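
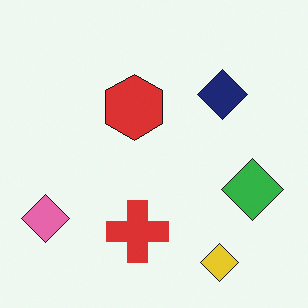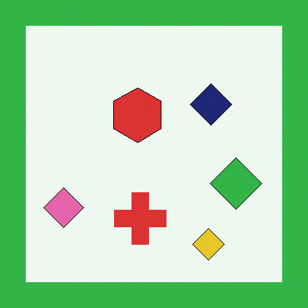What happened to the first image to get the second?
The second image is the first framed with a green border.

A solid green frame runs around the edge of the second image, with the content slightly shrunk inside it.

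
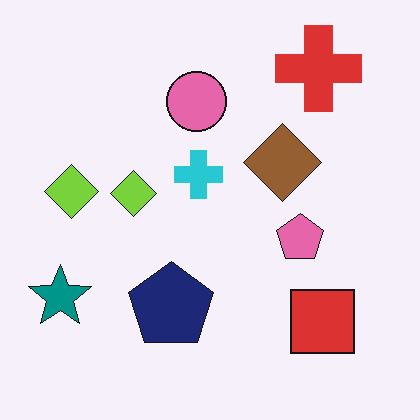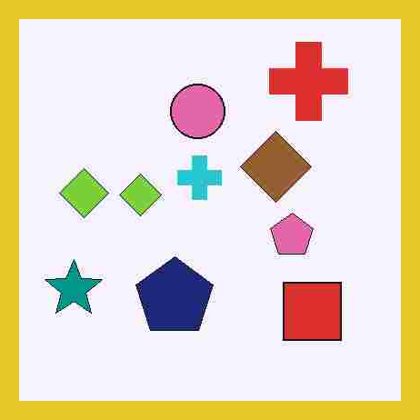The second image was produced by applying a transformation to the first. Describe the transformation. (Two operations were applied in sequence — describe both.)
The second image is the first degraded with heavy JPEG compression, then framed with a yellow border.

Blocky 8×8 compression artifacts appear around shape edges and the flat background shows ringing — characteristic JPEG degradation. A solid yellow frame runs around the edge of the second image, with the content slightly shrunk inside it.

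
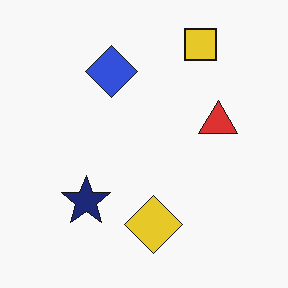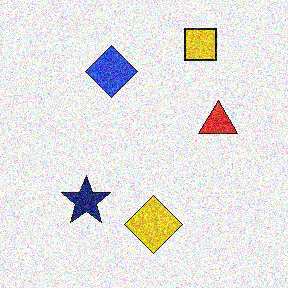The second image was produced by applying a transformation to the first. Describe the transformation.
The image was degraded with strong gaussian noise.

Random speckle covers the whole image, including the flat background.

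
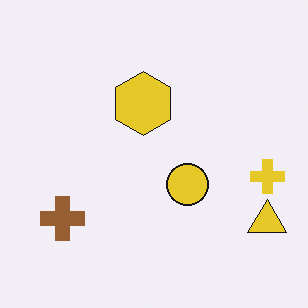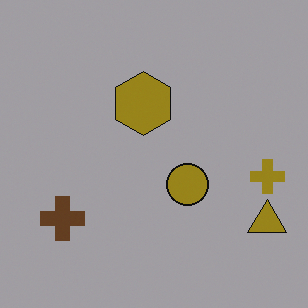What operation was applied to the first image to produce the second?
The image was darkened a lot.

Every pixel — background and shapes alike — is uniformly darkened.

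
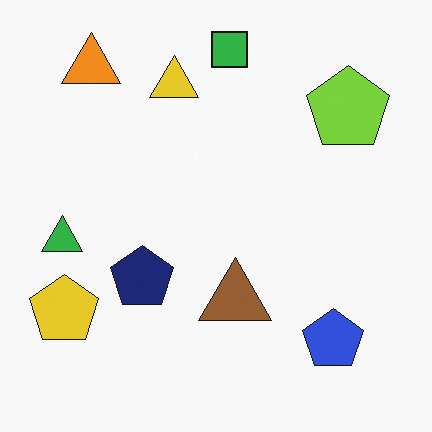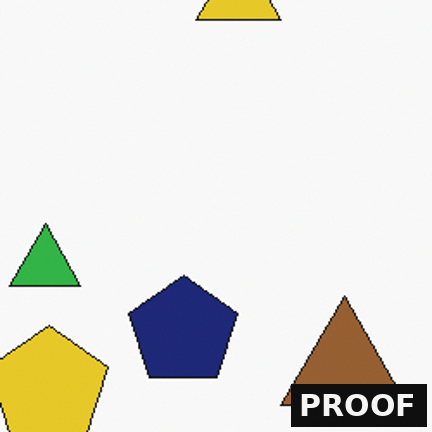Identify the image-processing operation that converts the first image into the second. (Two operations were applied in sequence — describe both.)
The transformation is: cropped tightly and scaled back up, then watermarked with the text "PROOF" in the lower-right corner.

The visible shapes are larger and the field of view is narrower; shapes near the original edges may be partly or wholly outside the frame — a crop-and-rescale. A dark label reading "PROOF" appears in the lower-right corner.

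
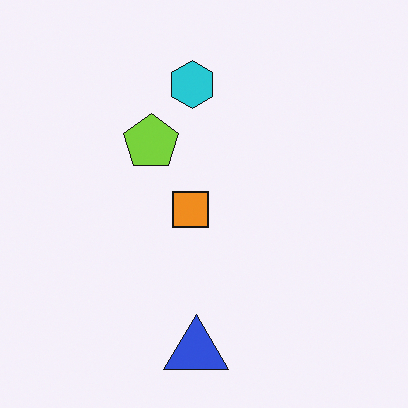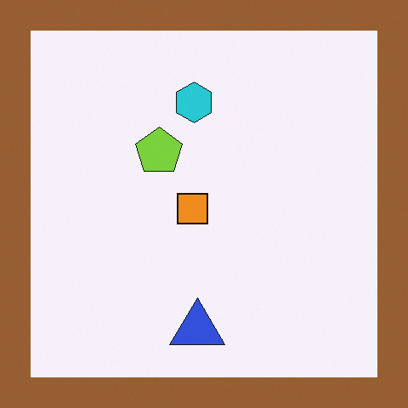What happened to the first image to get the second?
It was framed with a brown border.

A solid brown frame runs around the edge of the second image, with the content slightly shrunk inside it.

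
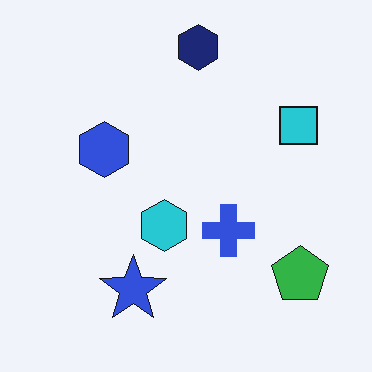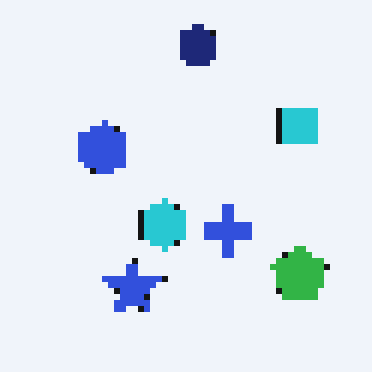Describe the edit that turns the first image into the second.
The transformation is: pixelated into visible square blocks.

Shapes are reduced to large square blocks; fine edges and outlines are lost — a downscale-then-upscale (mosaic) effect.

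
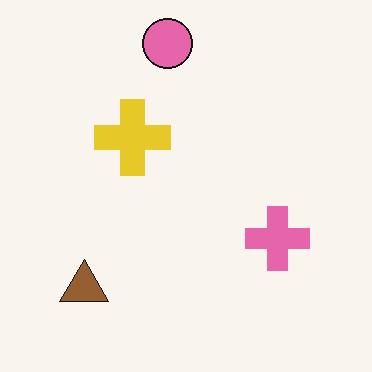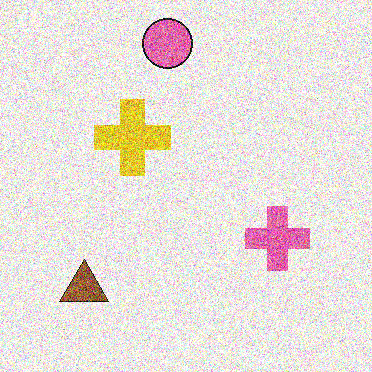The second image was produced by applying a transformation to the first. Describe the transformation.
The second image is the first degraded with heavy additive noise.

Random speckle covers the whole image, including the flat background.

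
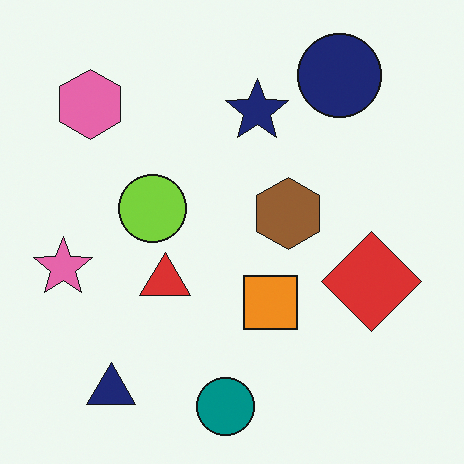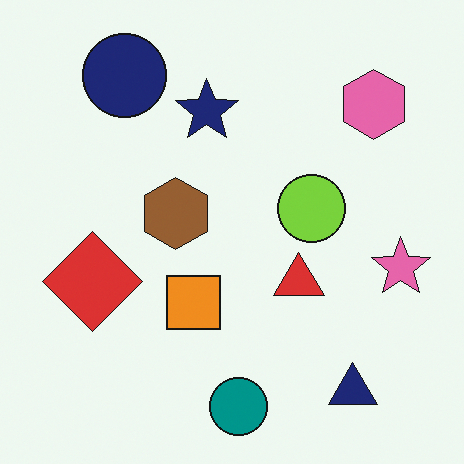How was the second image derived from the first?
The image was flipped horizontally (left ↔ right).

The pink star is in the left of the first image and the right of the second — shapes on opposite sides of the vertical midline have swapped in a mirror flip.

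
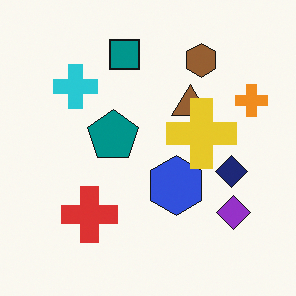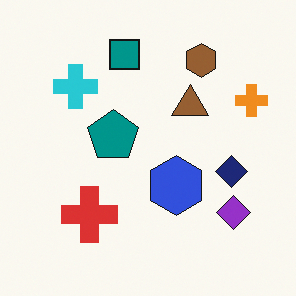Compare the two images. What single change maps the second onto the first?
This is the original image overlaid with an additional yellow cross.

A yellow cross appears in the first image that is absent from the second.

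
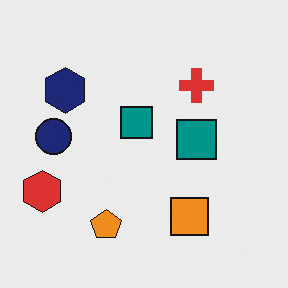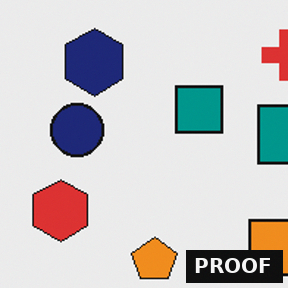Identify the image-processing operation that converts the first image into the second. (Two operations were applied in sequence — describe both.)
This is the original image cropped slightly and scaled back up, then watermarked with the text "PROOF" in the lower-right corner.

The visible shapes are larger and the field of view is narrower; shapes near the original edges may be partly or wholly outside the frame — a crop-and-rescale. A dark label reading "PROOF" appears in the lower-right corner.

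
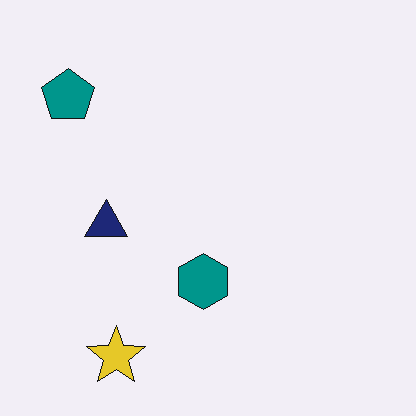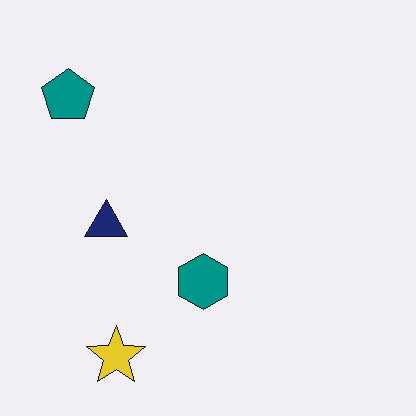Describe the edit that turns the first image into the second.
This is the original image JPEG-compressed with visible artifacts.

Blocky 8×8 compression artifacts appear around shape edges and the flat background shows ringing — characteristic JPEG degradation.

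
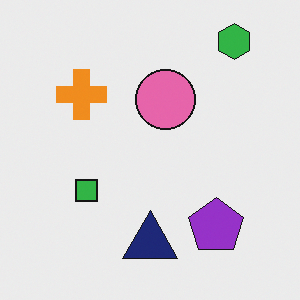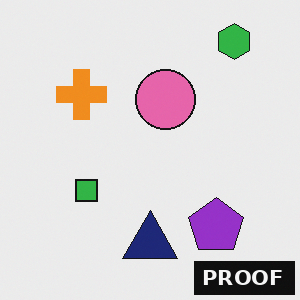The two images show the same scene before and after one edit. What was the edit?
The image was watermarked with the text "PROOF" in the lower-right corner.

A dark label reading "PROOF" appears in the lower-right corner.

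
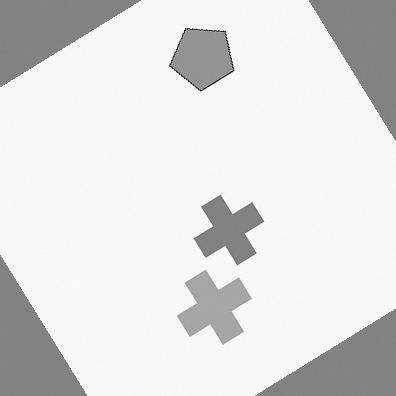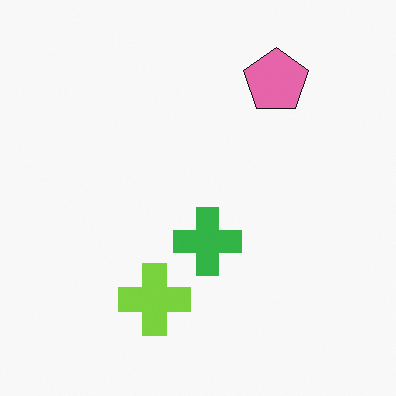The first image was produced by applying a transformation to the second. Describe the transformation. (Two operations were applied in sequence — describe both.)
Rotated counter-clockwise by a large amount — several tens of degrees, then converted to grayscale.

Every shape is tilted by the same angle and the image corners show triangular fill wedges — a whole-image rotation by a non-right angle. All color is removed — every shape is now a shade of grey.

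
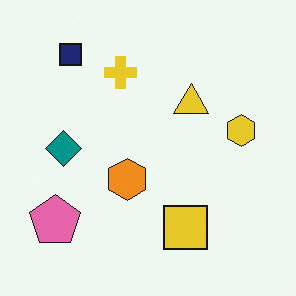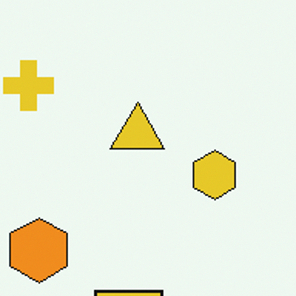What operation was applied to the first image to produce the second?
The transformation is: cropped slightly and scaled back up.

The visible shapes are larger and the field of view is narrower; shapes near the original edges may be partly or wholly outside the frame — a crop-and-rescale.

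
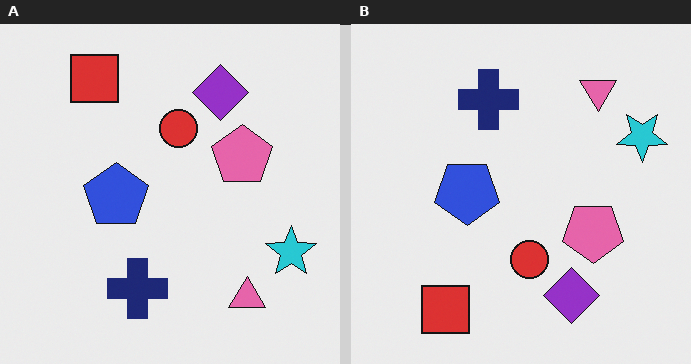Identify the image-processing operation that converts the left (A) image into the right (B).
The transformation is: flipped vertically (top ↔ bottom).

The red square is in the top-left of the left (A) image and the bottom-left of the right (B) — shapes on opposite sides of the horizontal midline have swapped in a mirror flip.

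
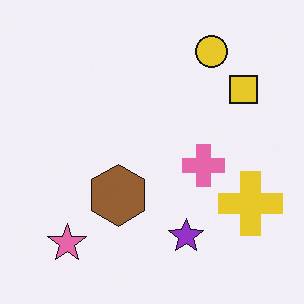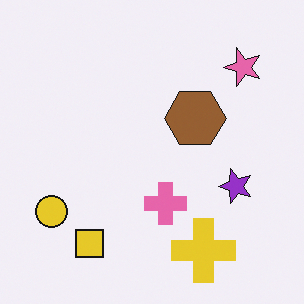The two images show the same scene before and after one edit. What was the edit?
Transposed (reflected across the top-left ↔ bottom-right diagonal).

Shapes have swapped their row and column positions — what was in the top-right is now in the bottom-left — a diagonal reflection.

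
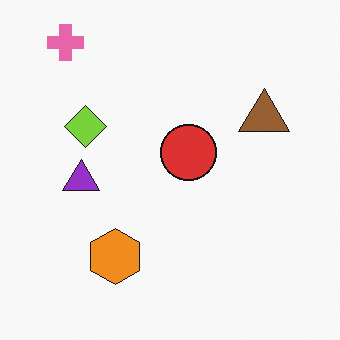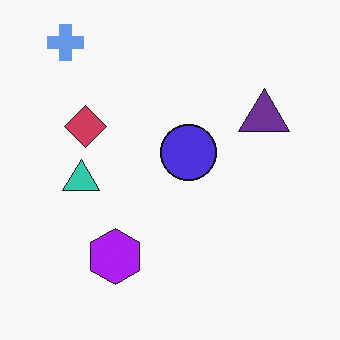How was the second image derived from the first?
It was hue-shifted through roughly half the color wheel.

Every shape's color has rotated by the same amount around the hue wheel — a uniform hue shift.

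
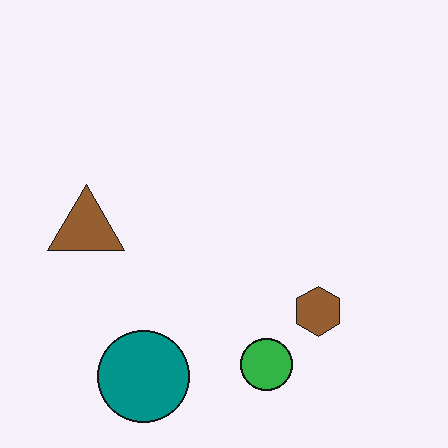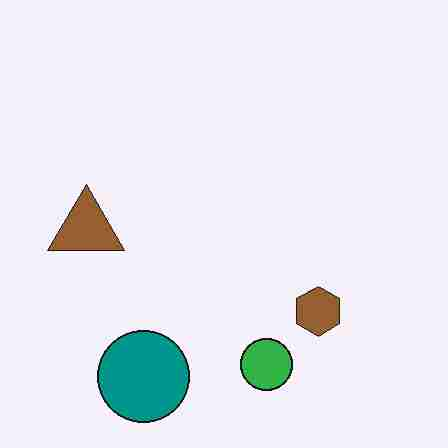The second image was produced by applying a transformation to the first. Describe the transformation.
The transformation is: heavily JPEG-compressed with obvious blocking artifacts.

Blocky 8×8 compression artifacts appear around shape edges and the flat background shows ringing — characteristic JPEG degradation.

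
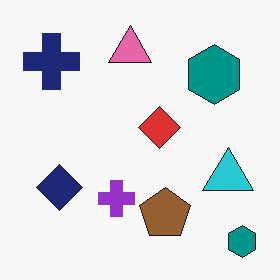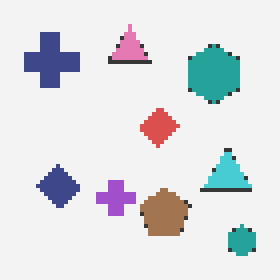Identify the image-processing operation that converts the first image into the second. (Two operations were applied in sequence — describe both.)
Mildly pixelated, then given slightly reduced contrast.

Shapes are reduced to large square blocks; fine edges and outlines are lost — a downscale-then-upscale (mosaic) effect. Tones are pushed toward mid-grey across the whole image — a global contrast change.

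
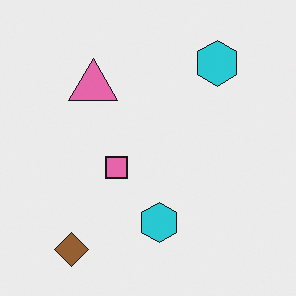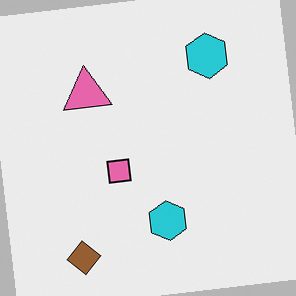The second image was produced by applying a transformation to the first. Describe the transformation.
This is the original image rotated counter-clockwise by a few degrees.

Every shape is tilted by the same angle and the image corners show triangular fill wedges — a whole-image rotation by a non-right angle.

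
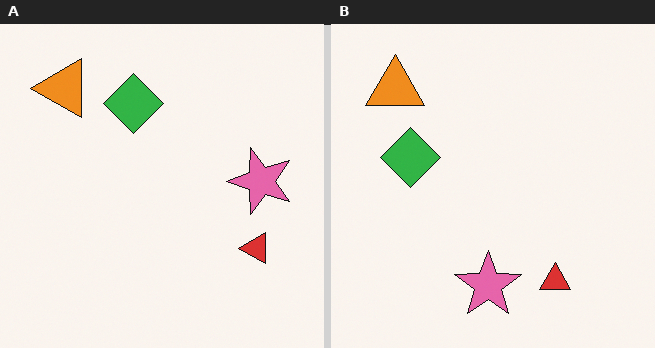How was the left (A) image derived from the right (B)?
The image was transposed (reflected across the top-left ↔ bottom-right diagonal).

Shapes have swapped their row and column positions — what was in the top-right is now in the bottom-left — a diagonal reflection.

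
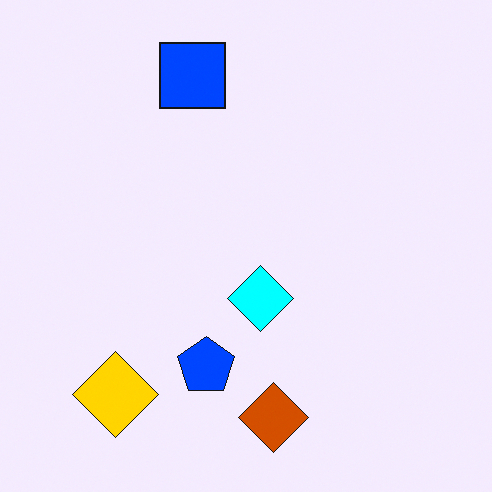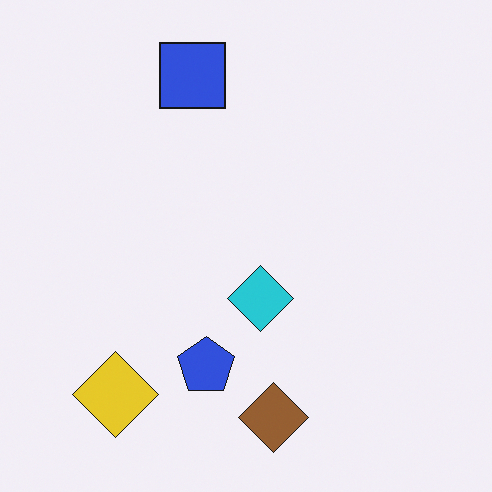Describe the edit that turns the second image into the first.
The transformation is: made much more vivid (saturation change).

All colors are more vivid — a global saturation change.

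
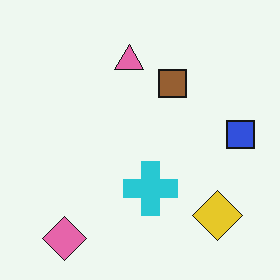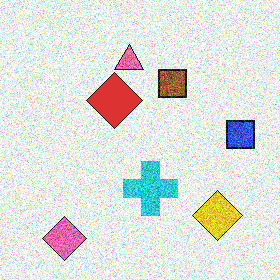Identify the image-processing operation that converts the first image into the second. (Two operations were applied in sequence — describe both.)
It was degraded with heavy additive noise, then overlaid with an additional red diamond.

Random speckle covers the whole image, including the flat background. A red diamond appears in the second image that is absent from the first.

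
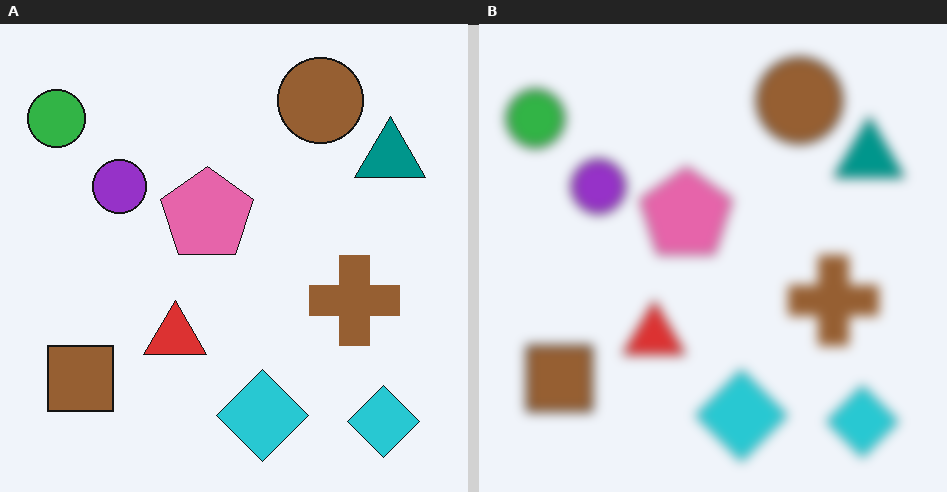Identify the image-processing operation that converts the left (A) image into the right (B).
The right (B) image is the left (A) strongly gaussian-blurred.

Shape edges and outlines are uniformly softened across the whole image.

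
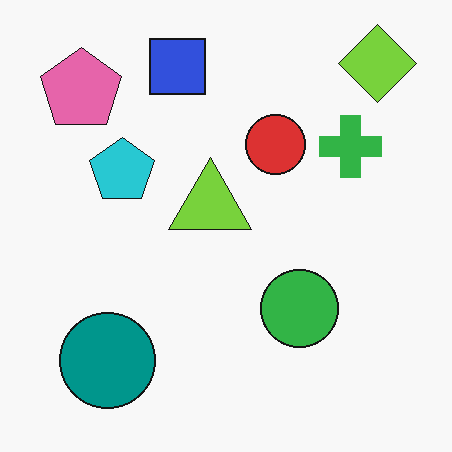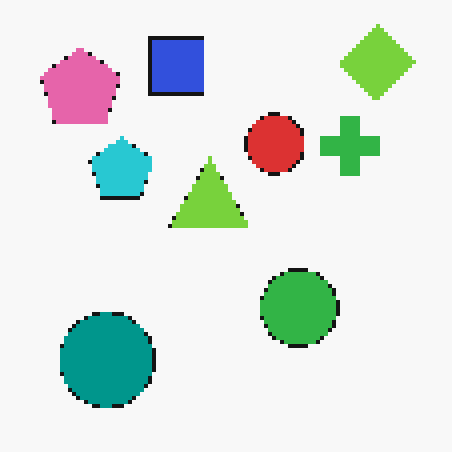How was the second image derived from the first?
This is the original image lightly pixelated (a mild mosaic effect).

Shapes are reduced to large square blocks; fine edges and outlines are lost — a downscale-then-upscale (mosaic) effect.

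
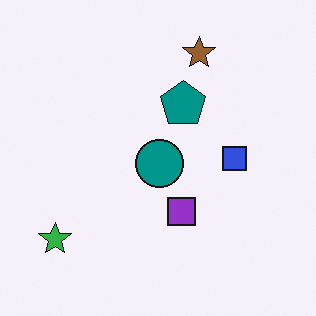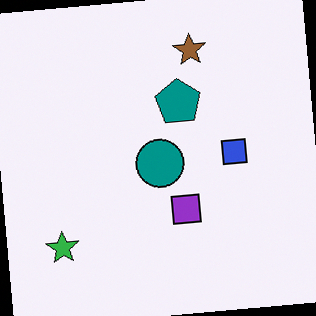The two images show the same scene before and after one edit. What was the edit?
Rotated counter-clockwise by a few degrees.

Every shape is tilted by the same angle and the image corners show triangular fill wedges — a whole-image rotation by a non-right angle.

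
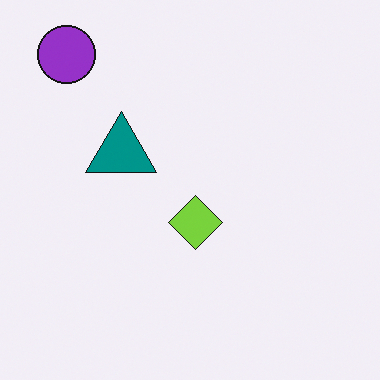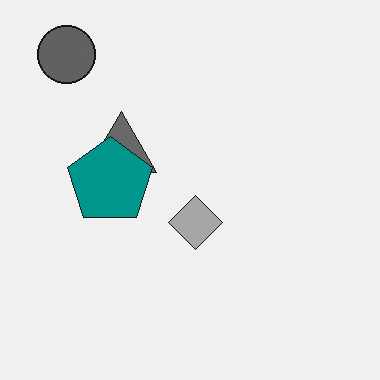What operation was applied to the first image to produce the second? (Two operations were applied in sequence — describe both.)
The second image is the first converted to grayscale, then overlaid with an additional teal pentagon.

All color is removed — every shape is now a shade of grey. A teal pentagon appears in the second image that is absent from the first.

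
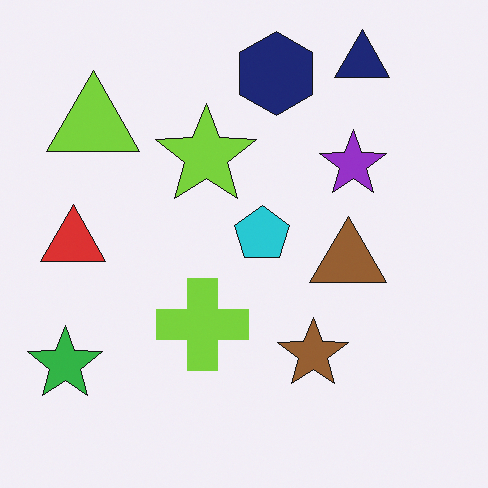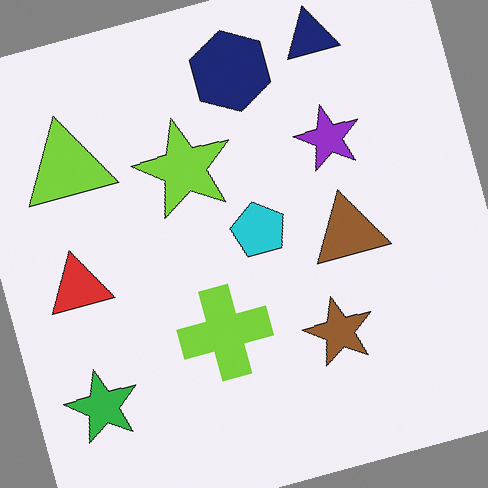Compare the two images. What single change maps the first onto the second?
This is the original image rotated counter-clockwise by a moderate amount.

Every shape is tilted by the same angle and the image corners show triangular fill wedges — a whole-image rotation by a non-right angle.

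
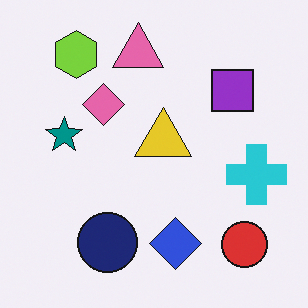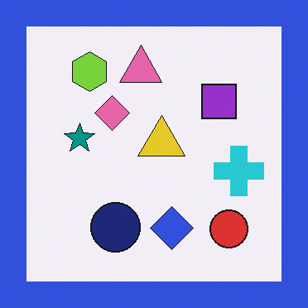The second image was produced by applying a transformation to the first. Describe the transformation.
It was framed with a blue border.

A solid blue frame runs around the edge of the second image, with the content slightly shrunk inside it.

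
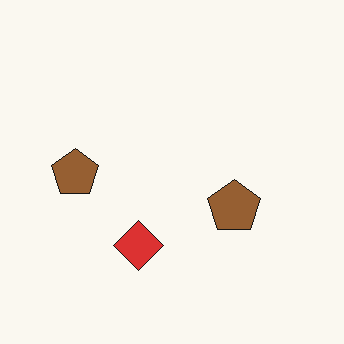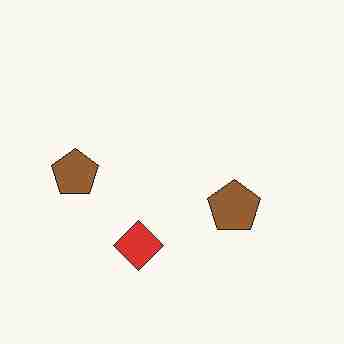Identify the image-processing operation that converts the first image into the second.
The second image is the first heavily JPEG-compressed with obvious blocking artifacts.

Blocky 8×8 compression artifacts appear around shape edges and the flat background shows ringing — characteristic JPEG degradation.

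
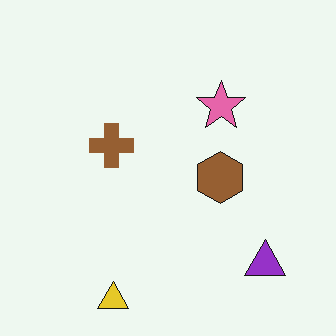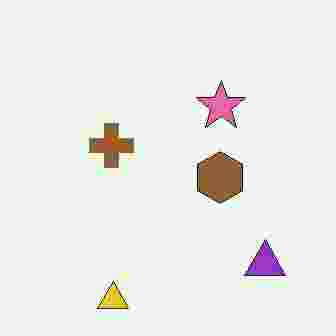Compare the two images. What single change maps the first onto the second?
This is the original image heavily JPEG-compressed with obvious blocking artifacts.

Blocky 8×8 compression artifacts appear around shape edges and the flat background shows ringing — characteristic JPEG degradation.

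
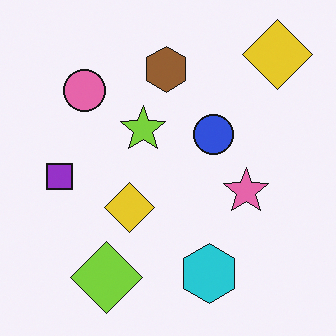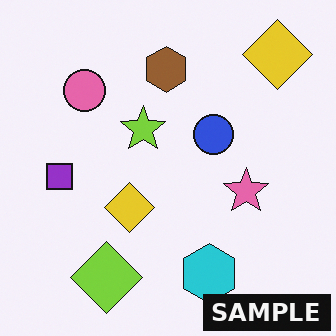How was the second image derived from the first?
Watermarked with the text "SAMPLE" in the lower-right corner.

A dark label reading "SAMPLE" appears in the lower-right corner.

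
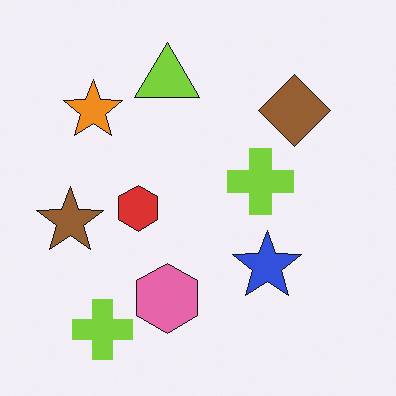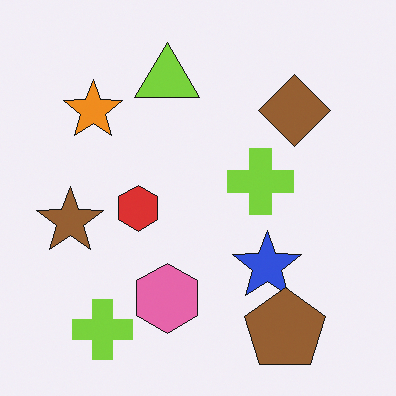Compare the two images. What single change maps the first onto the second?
The second image is the first overlaid with an additional brown pentagon.

A brown pentagon appears in the second image that is absent from the first.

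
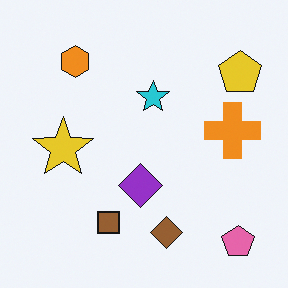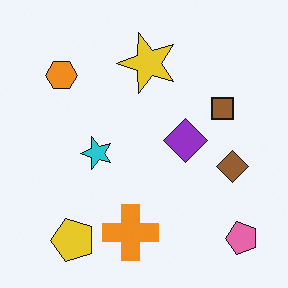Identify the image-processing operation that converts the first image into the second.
It was transposed (reflected across the top-left ↔ bottom-right diagonal).

Shapes have swapped their row and column positions — what was in the top-right is now in the bottom-left — a diagonal reflection.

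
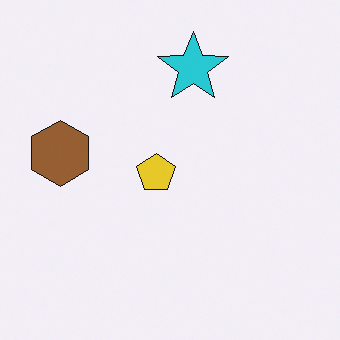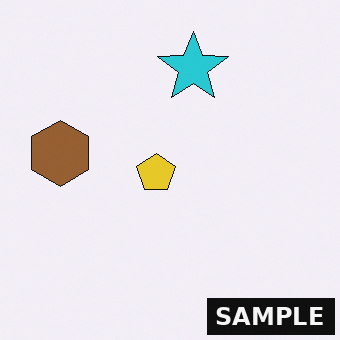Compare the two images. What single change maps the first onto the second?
The second image is the first watermarked with the text "SAMPLE" in the lower-right corner.

A dark label reading "SAMPLE" appears in the lower-right corner.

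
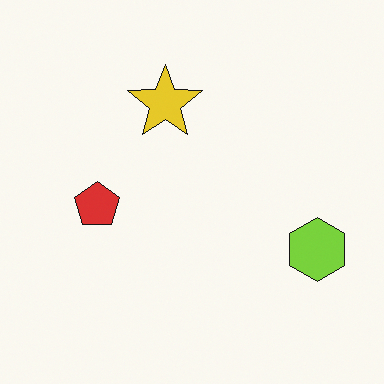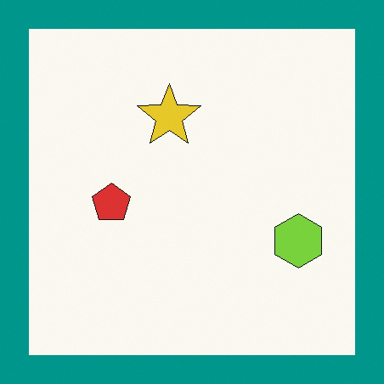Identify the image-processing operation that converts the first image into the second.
This is the original image framed with a teal border.

A solid teal frame runs around the edge of the second image, with the content slightly shrunk inside it.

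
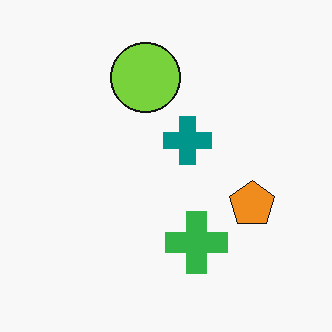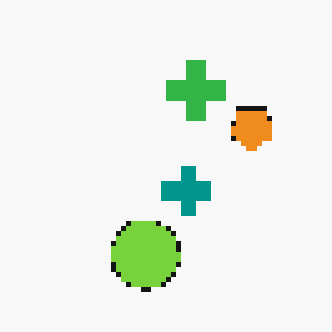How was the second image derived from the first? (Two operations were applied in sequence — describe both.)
The transformation is: mildly pixelated, then flipped vertically (top ↔ bottom).

Shapes are reduced to large square blocks; fine edges and outlines are lost — a downscale-then-upscale (mosaic) effect. The lime circle is in the top of the first image and the bottom of the second — shapes on opposite sides of the horizontal midline have swapped in a mirror flip.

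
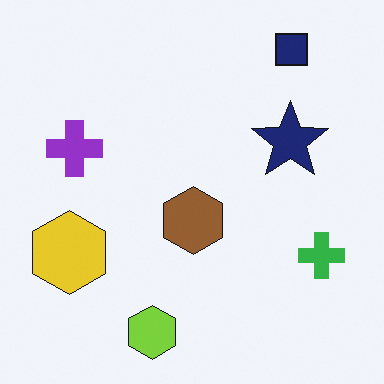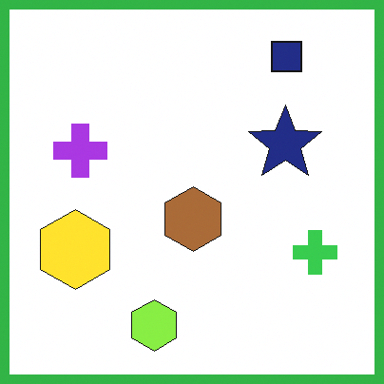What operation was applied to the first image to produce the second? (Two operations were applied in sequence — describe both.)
Slightly brightened, then framed with a green border.

Every pixel — background and shapes alike — is uniformly brightened. A solid green frame runs around the edge of the second image, with the content slightly shrunk inside it.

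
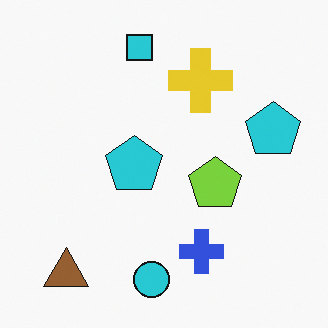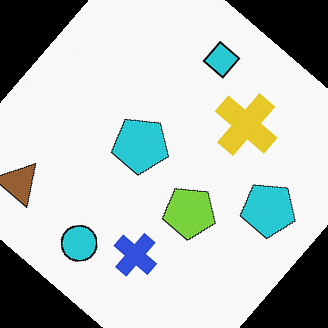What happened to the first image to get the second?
The second image is the first rotated clockwise by a large amount — several tens of degrees.

Every shape is tilted by the same angle and the image corners show triangular fill wedges — a whole-image rotation by a non-right angle.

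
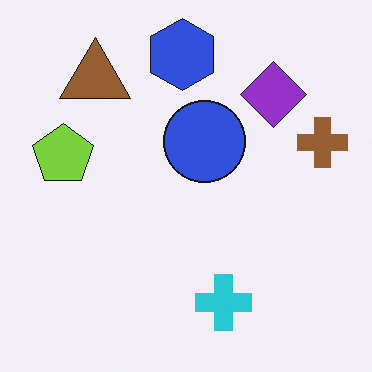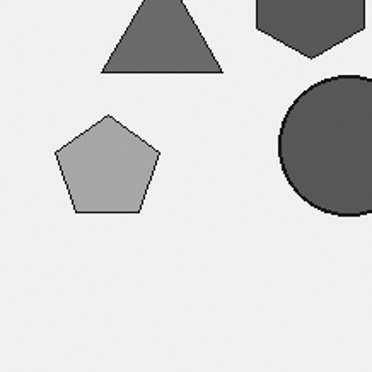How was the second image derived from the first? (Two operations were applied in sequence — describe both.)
Cropped tightly and scaled back up, then converted to grayscale.

The visible shapes are larger and the field of view is narrower; shapes near the original edges may be partly or wholly outside the frame — a crop-and-rescale. All color is removed — every shape is now a shade of grey.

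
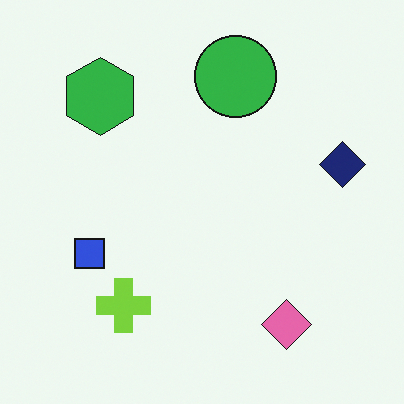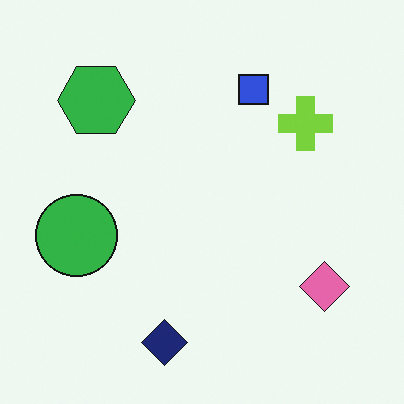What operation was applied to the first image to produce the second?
It was transposed (reflected across the top-left ↔ bottom-right diagonal).

Shapes have swapped their row and column positions — what was in the top-right is now in the bottom-left — a diagonal reflection.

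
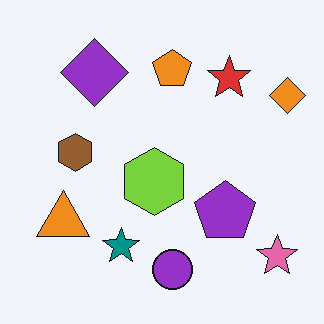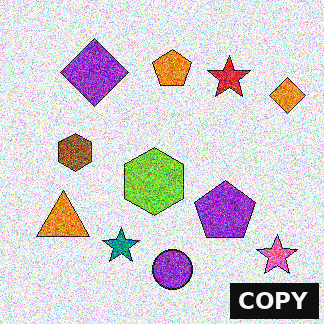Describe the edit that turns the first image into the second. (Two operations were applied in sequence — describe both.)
The image was degraded with heavy additive noise, then watermarked with the text "COPY" in the lower-right corner.

Random speckle covers the whole image, including the flat background. A dark label reading "COPY" appears in the lower-right corner.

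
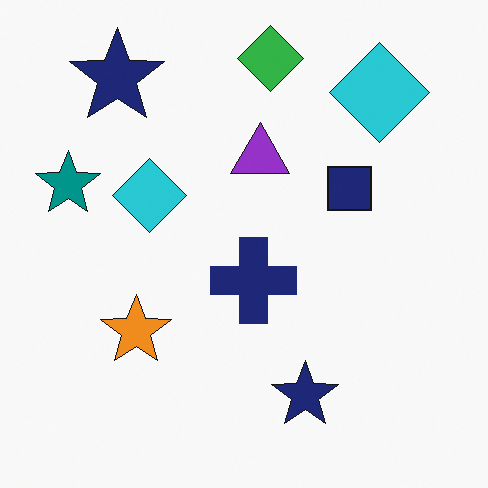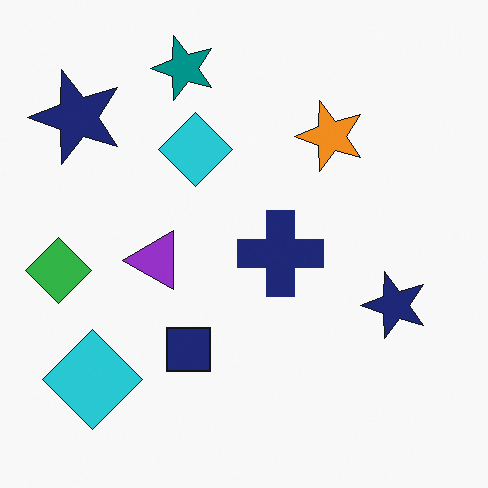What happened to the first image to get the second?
The transformation is: transposed (reflected across the top-left ↔ bottom-right diagonal).

Shapes have swapped their row and column positions — what was in the top-right is now in the bottom-left — a diagonal reflection.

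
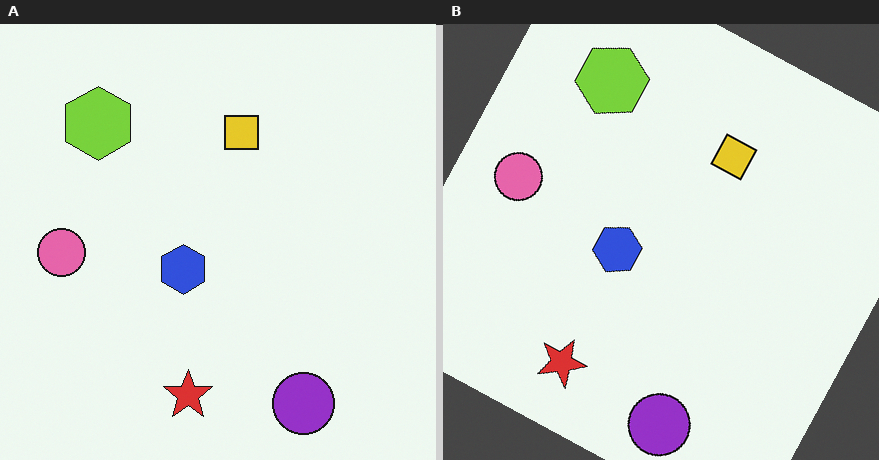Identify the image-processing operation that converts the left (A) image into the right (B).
This is the original image rotated clockwise by a moderate amount.

Every shape is tilted by the same angle and the image corners show triangular fill wedges — a whole-image rotation by a non-right angle.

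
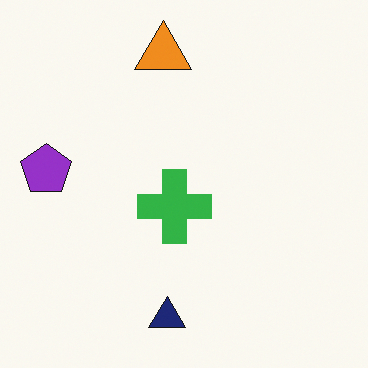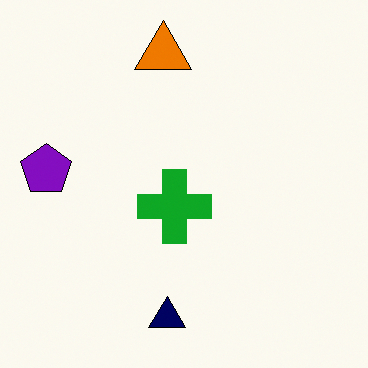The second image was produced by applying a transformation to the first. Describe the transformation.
The transformation is: given slightly increased contrast.

Tones are pushed away from mid-grey across the whole image — a global contrast change.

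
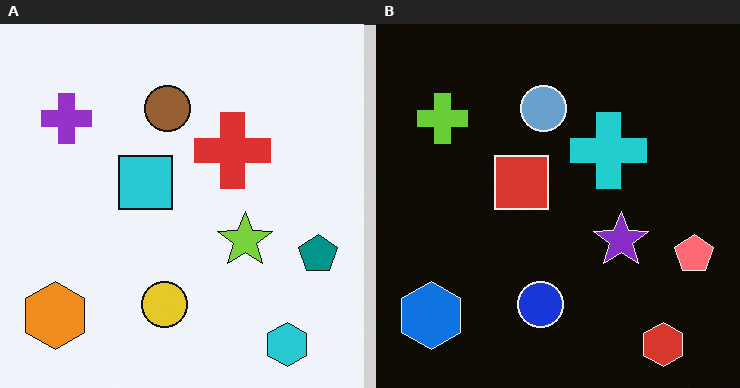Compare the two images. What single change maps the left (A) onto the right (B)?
The right (B) image is the left (A) color-inverted (negative).

The light background has become dark and every shape's color is its complement — a photographic negative.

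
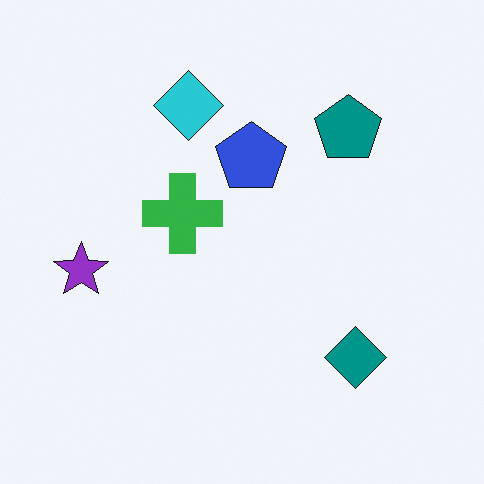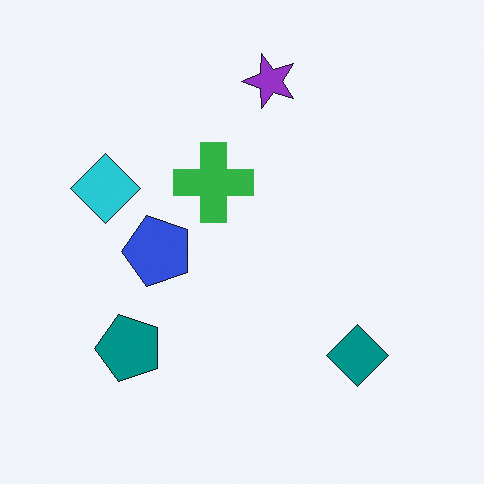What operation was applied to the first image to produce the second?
The image was transposed (reflected across the top-left ↔ bottom-right diagonal).

Shapes have swapped their row and column positions — what was in the top-right is now in the bottom-left — a diagonal reflection.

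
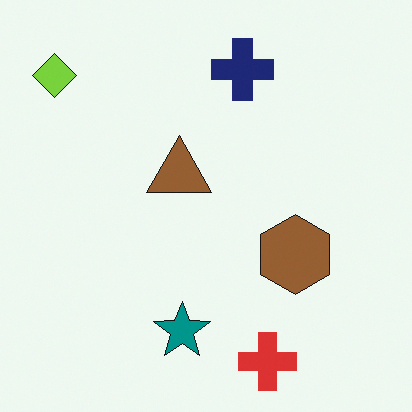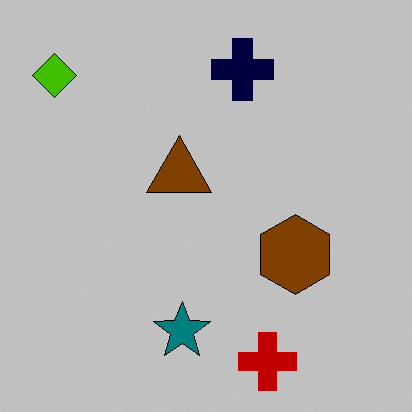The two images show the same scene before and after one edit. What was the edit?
The second image is the first heavily posterized to just a handful of flat colors.

Each flat color has snapped to a coarser quantized level — most visibly, the near-white background has dropped to a flat grey.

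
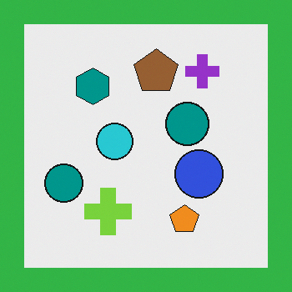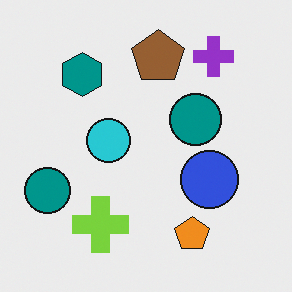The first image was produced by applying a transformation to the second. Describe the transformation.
This is the original image framed with a green border.

A solid green frame runs around the edge of the first image, with the content slightly shrunk inside it.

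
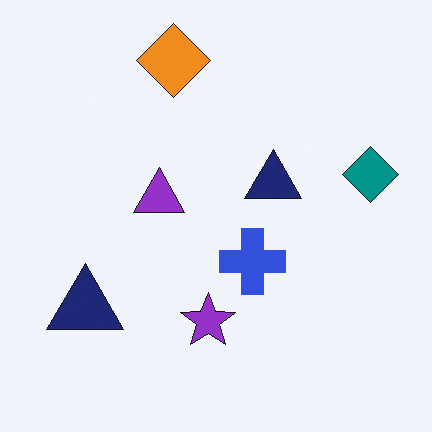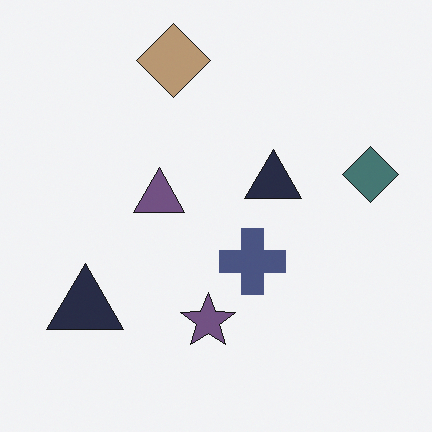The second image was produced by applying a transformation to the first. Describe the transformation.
The image was heavily desaturated.

All colors are more muted and greyish — a global saturation change.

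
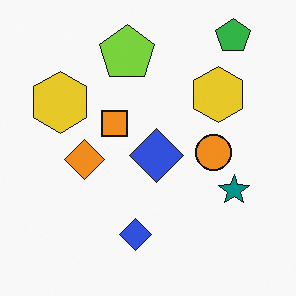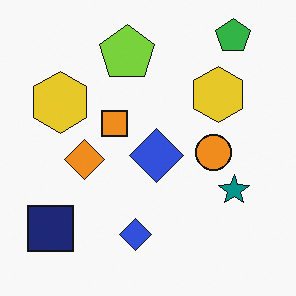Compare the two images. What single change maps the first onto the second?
The image was overlaid with an additional navy square.

A navy square appears in the second image that is absent from the first.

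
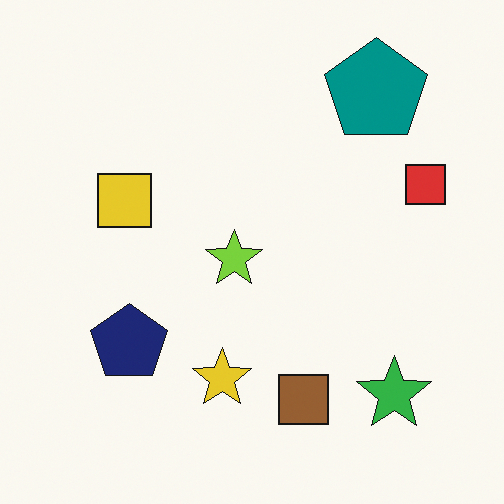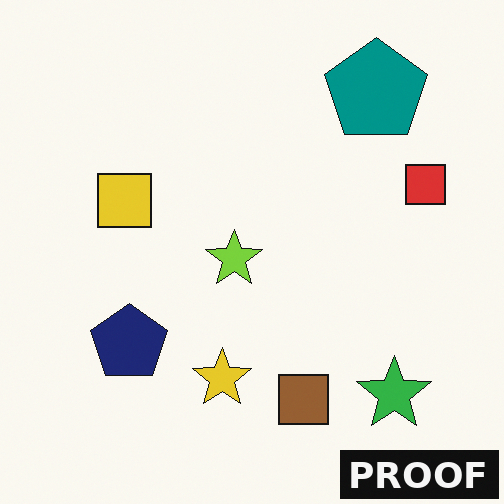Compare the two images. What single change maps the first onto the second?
Watermarked with the text "PROOF" in the lower-right corner.

A dark label reading "PROOF" appears in the lower-right corner.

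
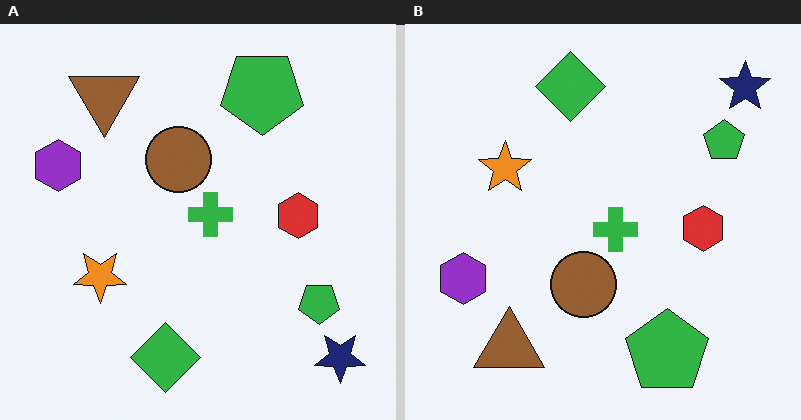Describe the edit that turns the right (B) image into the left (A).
The image was flipped vertically (top ↔ bottom).

The green diamond is in the top of the right (B) image and the bottom of the left (A) — shapes on opposite sides of the horizontal midline have swapped in a mirror flip.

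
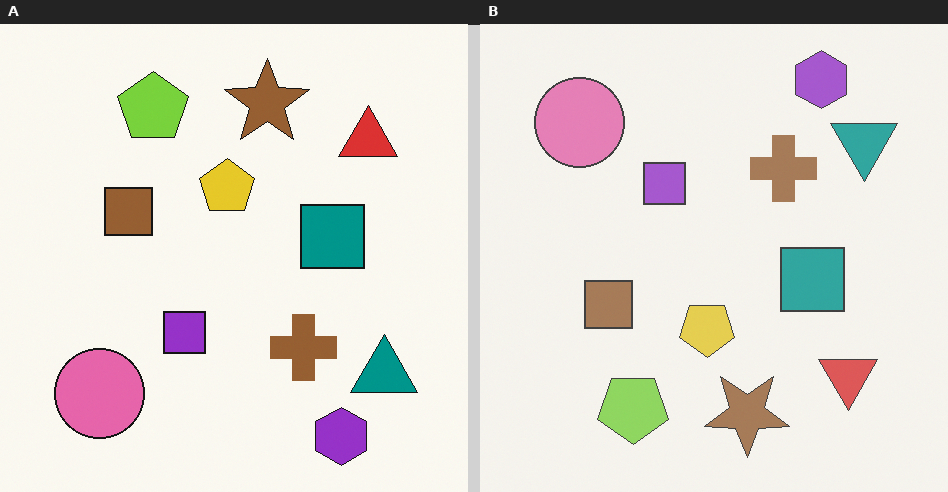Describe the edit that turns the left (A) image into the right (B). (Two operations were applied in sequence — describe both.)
The transformation is: given slightly reduced contrast, then flipped vertically (top ↔ bottom).

Tones are pushed toward mid-grey across the whole image — a global contrast change. The purple hexagon is in the bottom-right of the left (A) image and the top-right of the right (B) — shapes on opposite sides of the horizontal midline have swapped in a mirror flip.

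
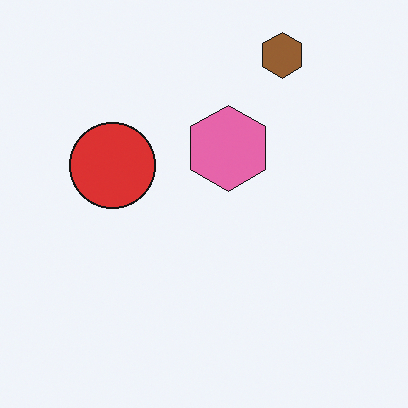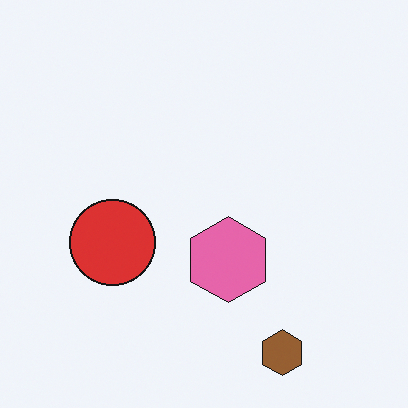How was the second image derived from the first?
Flipped vertically (top ↔ bottom).

The brown hexagon is in the top-right of the first image and the bottom-right of the second — shapes on opposite sides of the horizontal midline have swapped in a mirror flip.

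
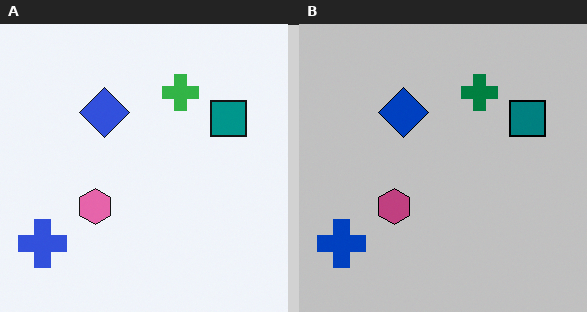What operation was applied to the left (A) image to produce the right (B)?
The image was heavily posterized to just a handful of flat colors.

Each flat color has snapped to a coarser quantized level — most visibly, the near-white background has dropped to a flat grey.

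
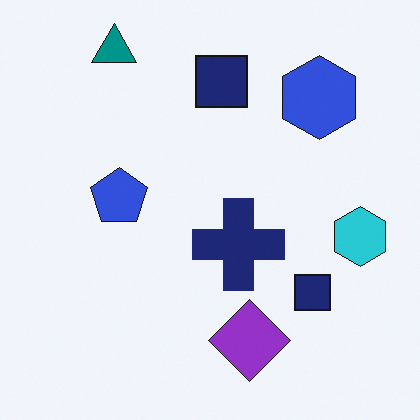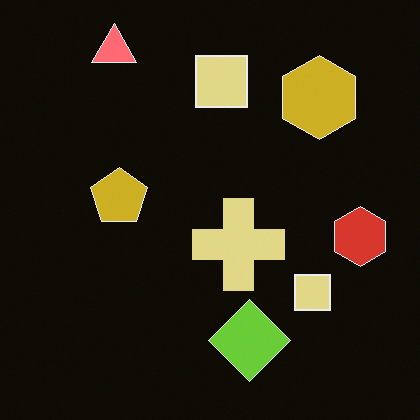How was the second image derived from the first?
The second image is the first color-inverted (negative).

The light background has become dark and every shape's color is its complement — a photographic negative.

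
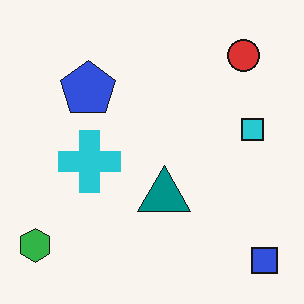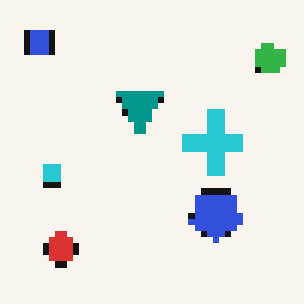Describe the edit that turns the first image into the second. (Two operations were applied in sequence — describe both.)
The image was rotated 180°, then moderately pixelated.

The blue square sits in the bottom-right of the first image and the top-left of the second — consistent with a whole-image 180° rotation. Shapes are reduced to large square blocks; fine edges and outlines are lost — a downscale-then-upscale (mosaic) effect.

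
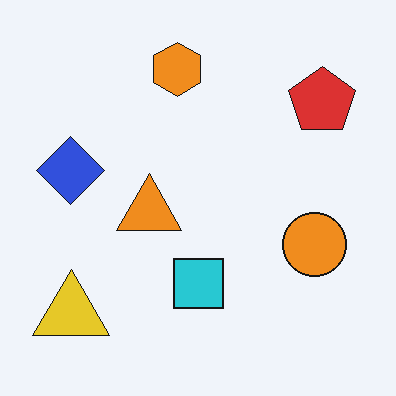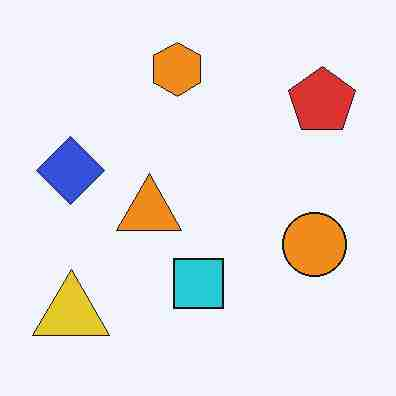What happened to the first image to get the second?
This is the original image heavily JPEG-compressed with obvious blocking artifacts.

Blocky 8×8 compression artifacts appear around shape edges and the flat background shows ringing — characteristic JPEG degradation.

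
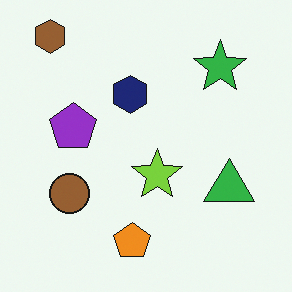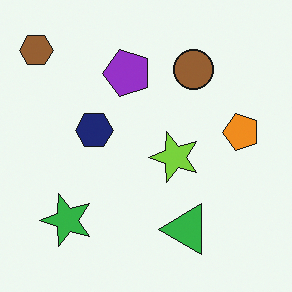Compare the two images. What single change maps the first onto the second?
This is the original image transposed (reflected across the top-left ↔ bottom-right diagonal).

Shapes have swapped their row and column positions — what was in the top-right is now in the bottom-left — a diagonal reflection.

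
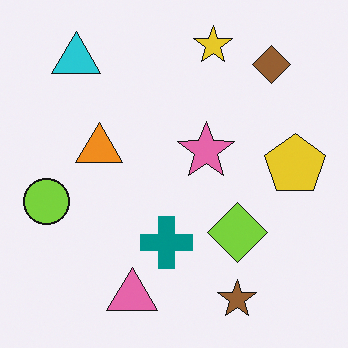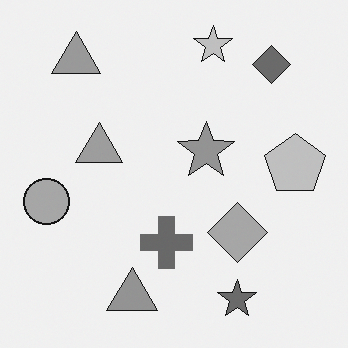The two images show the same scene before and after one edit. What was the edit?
This is the original image converted to grayscale.

All color is removed — every shape is now a shade of grey.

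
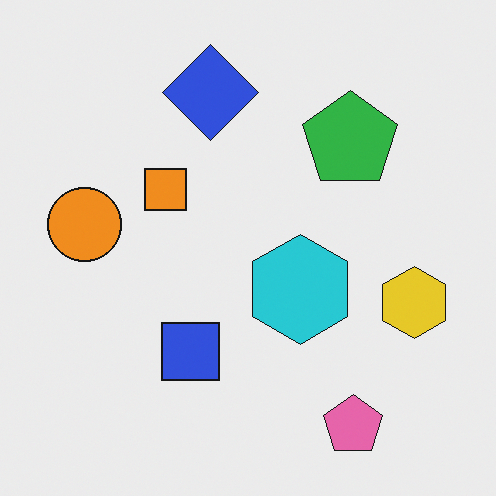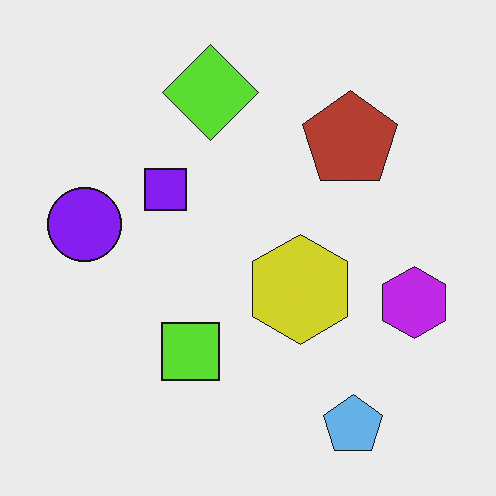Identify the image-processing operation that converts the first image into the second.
This is the original image hue-shifted by a large amount.

Every shape's color has rotated by the same amount around the hue wheel — a uniform hue shift.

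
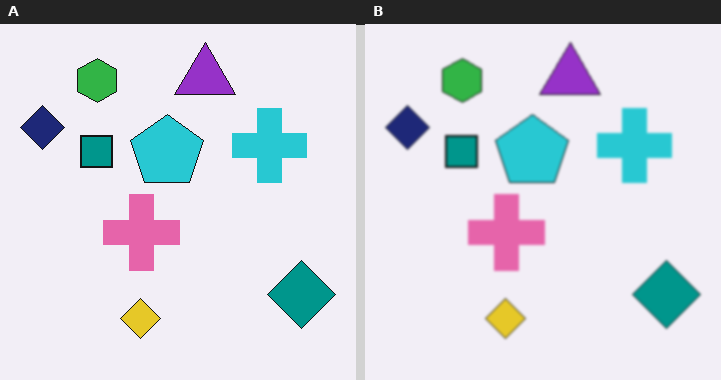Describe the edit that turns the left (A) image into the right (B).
Slightly softened.

Shape edges and outlines are uniformly softened across the whole image.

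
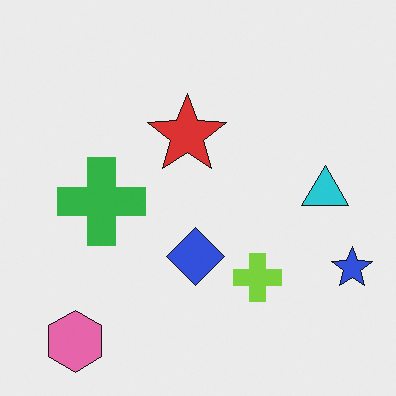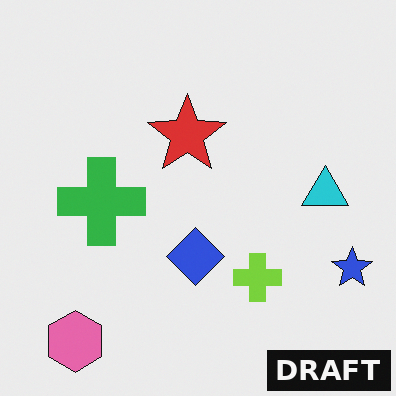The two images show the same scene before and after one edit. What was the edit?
Watermarked with the text "DRAFT" in the lower-right corner.

A dark label reading "DRAFT" appears in the lower-right corner.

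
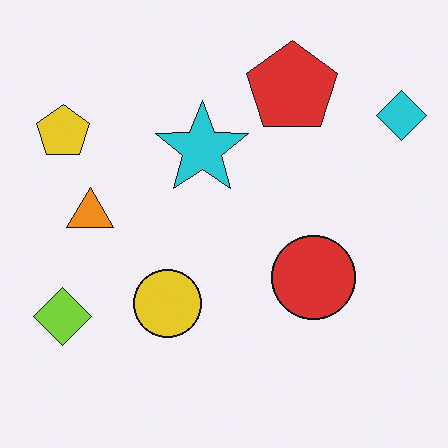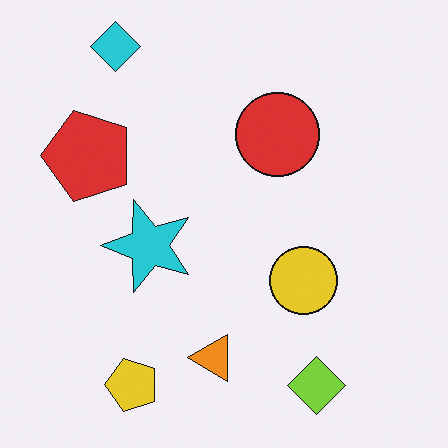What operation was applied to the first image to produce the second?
The transformation is: rotated 90° counter-clockwise.

The cyan diamond sits in the top-right of the first image and the top-left of the second — consistent with a whole-image 90° counter-clockwise rotation.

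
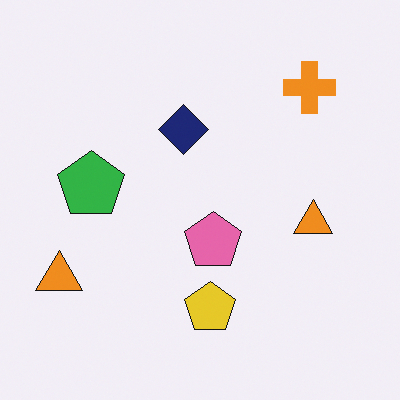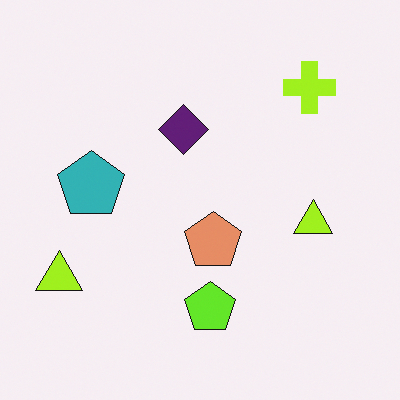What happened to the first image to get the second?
The second image is the first hue-shifted slightly.

Every shape's color has rotated by the same amount around the hue wheel — a uniform hue shift.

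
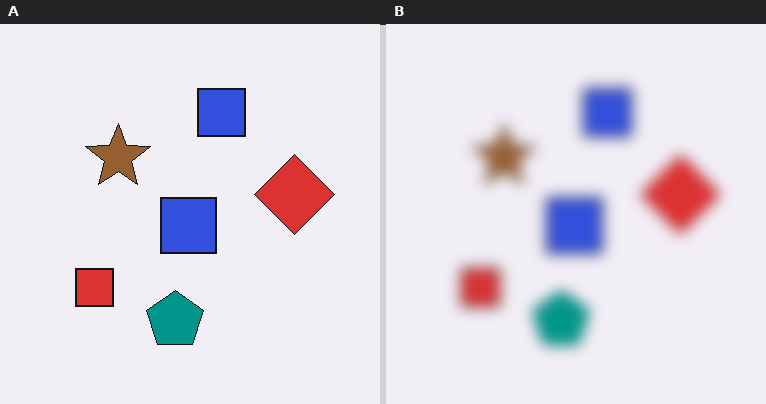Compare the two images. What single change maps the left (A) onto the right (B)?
Strongly gaussian-blurred.

Shape edges and outlines are uniformly softened across the whole image.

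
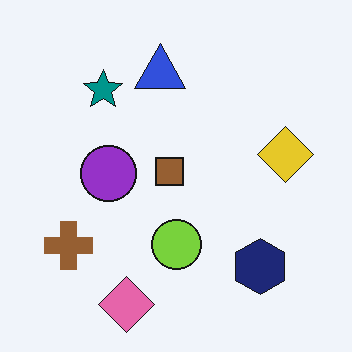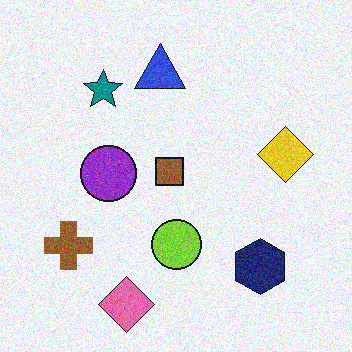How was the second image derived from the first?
Degraded with moderate additive noise.

Random speckle covers the whole image, including the flat background.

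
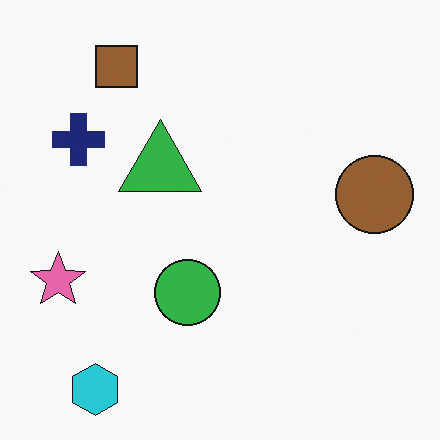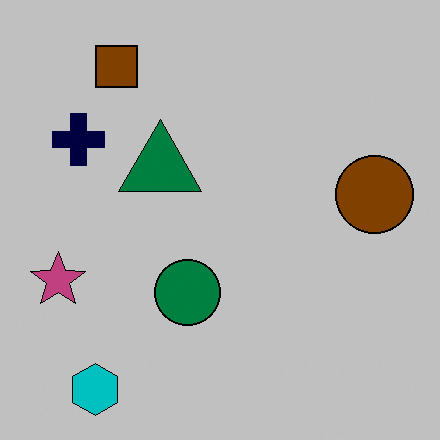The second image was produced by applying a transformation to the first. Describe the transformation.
It was aggressively posterized.

Each flat color has snapped to a coarser quantized level — most visibly, the near-white background has dropped to a flat grey.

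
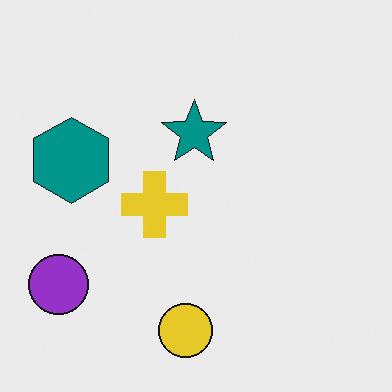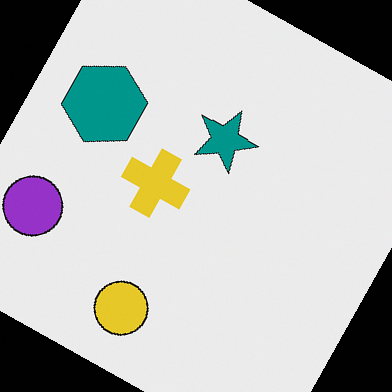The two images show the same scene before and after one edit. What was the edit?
It was rotated clockwise by a clearly visible amount.

Every shape is tilted by the same angle and the image corners show triangular fill wedges — a whole-image rotation by a non-right angle.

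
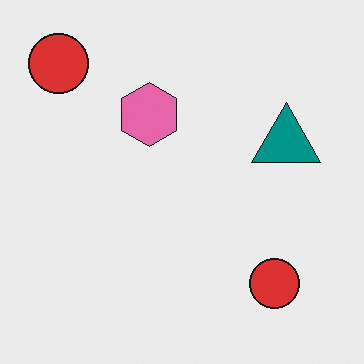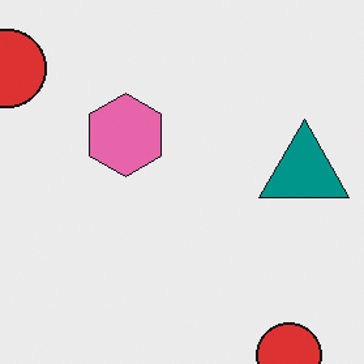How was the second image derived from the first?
It was cropped to a modestly smaller region and rescaled.

The visible shapes are larger and the field of view is narrower; shapes near the original edges may be partly or wholly outside the frame — a crop-and-rescale.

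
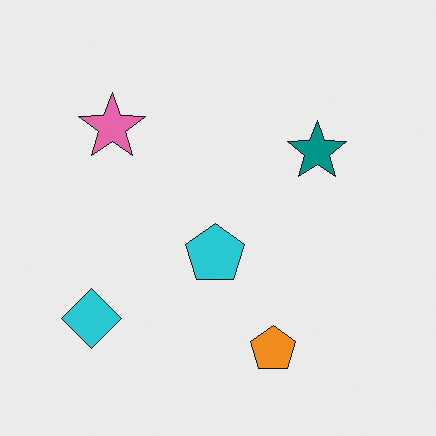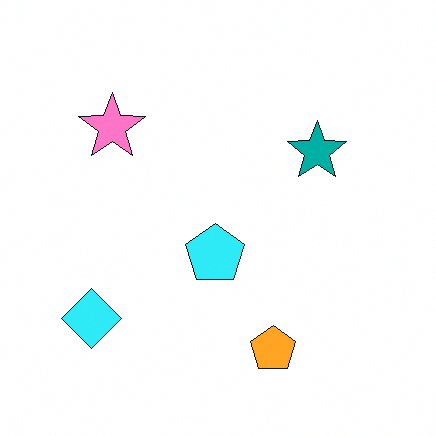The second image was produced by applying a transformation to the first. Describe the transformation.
The second image is the first brightened a little.

Every pixel — background and shapes alike — is uniformly brightened.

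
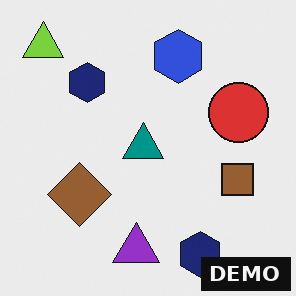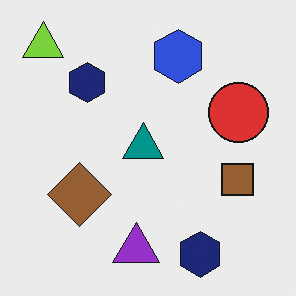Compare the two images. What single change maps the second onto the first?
Watermarked with the text "DEMO" in the lower-right corner.

A dark label reading "DEMO" appears in the lower-right corner.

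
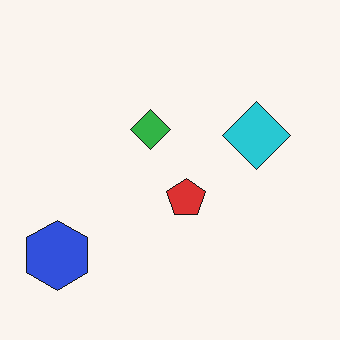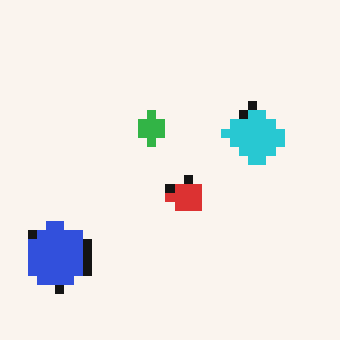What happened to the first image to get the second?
It was heavily pixelated into large blocks.

Shapes are reduced to large square blocks; fine edges and outlines are lost — a downscale-then-upscale (mosaic) effect.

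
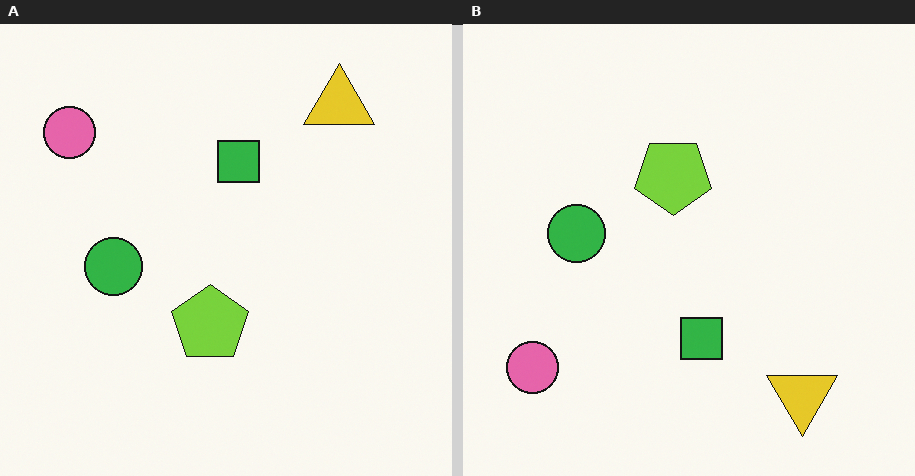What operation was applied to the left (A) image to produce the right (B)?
This is the original image flipped vertically (top ↔ bottom).

The yellow triangle is in the top-right of the left (A) image and the bottom-right of the right (B) — shapes on opposite sides of the horizontal midline have swapped in a mirror flip.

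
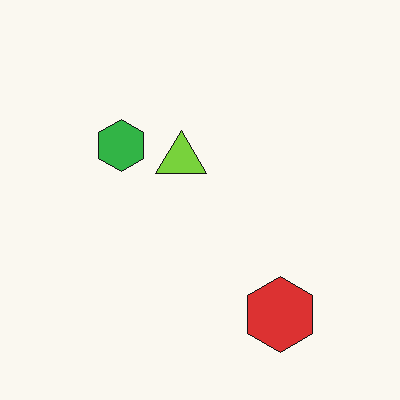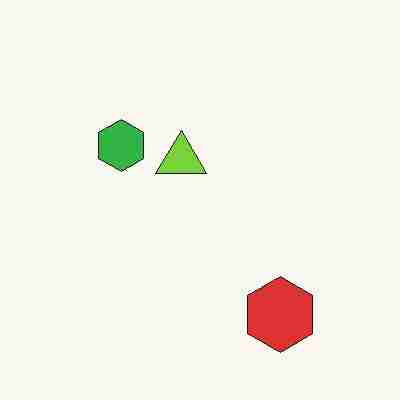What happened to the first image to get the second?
It was degraded with heavy JPEG compression.

Blocky 8×8 compression artifacts appear around shape edges and the flat background shows ringing — characteristic JPEG degradation.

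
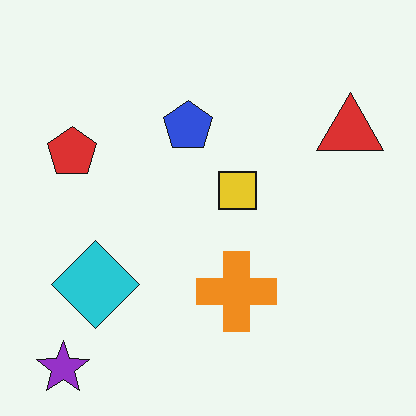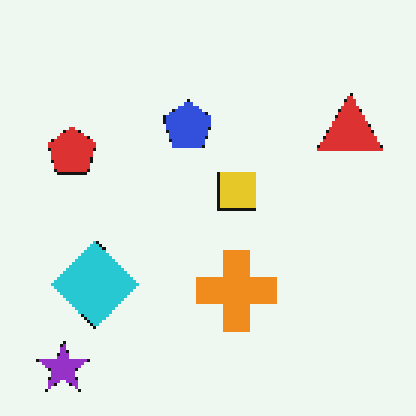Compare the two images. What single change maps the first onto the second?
The transformation is: lightly pixelated (a mild mosaic effect).

Shapes are reduced to large square blocks; fine edges and outlines are lost — a downscale-then-upscale (mosaic) effect.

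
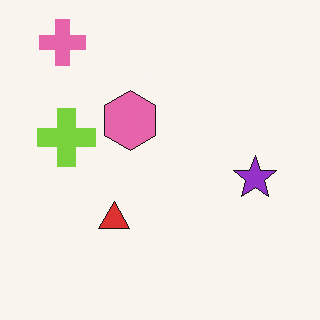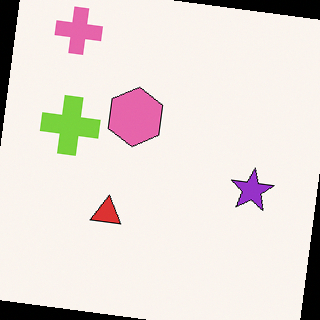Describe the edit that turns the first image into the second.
It was rotated clockwise by a slight angle.

Every shape is tilted by the same angle and the image corners show triangular fill wedges — a whole-image rotation by a non-right angle.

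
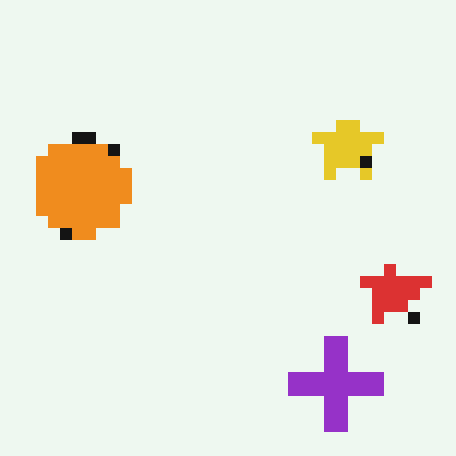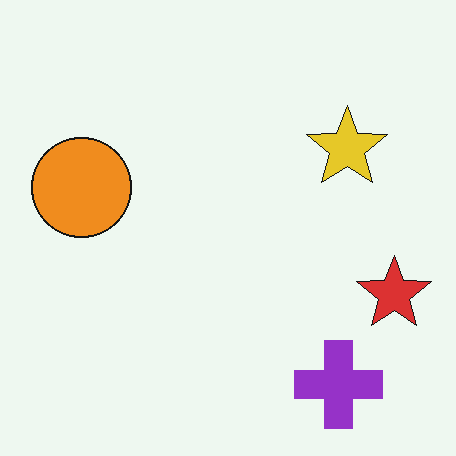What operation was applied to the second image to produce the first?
The transformation is: heavily pixelated into large blocks.

Shapes are reduced to large square blocks; fine edges and outlines are lost — a downscale-then-upscale (mosaic) effect.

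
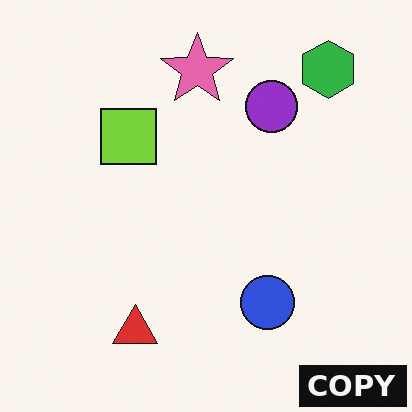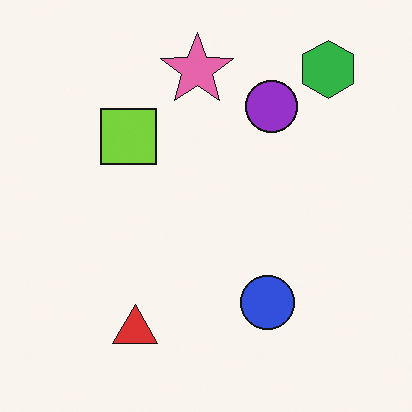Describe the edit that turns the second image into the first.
The first image is the second watermarked with the text "COPY" in the lower-right corner.

A dark label reading "COPY" appears in the lower-right corner.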